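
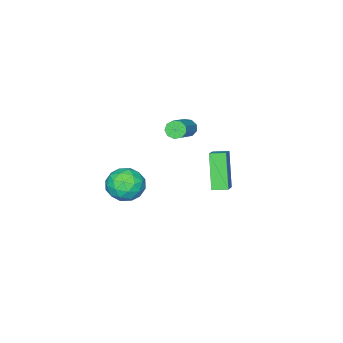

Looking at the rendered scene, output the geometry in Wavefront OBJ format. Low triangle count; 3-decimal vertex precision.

v -0.896 3.537 -0.002
v -1.679 2.72 1.803
v -1.366 4.19 0.089
v -2.15 3.373 1.894
v 0.15 4.187 0.746
v -0.634 3.37 2.551
v -0.321 4.84 0.837
v -1.104 4.023 2.642
v -0.995 -1.445 -3.233
v -0.027 -1.898 -2.957
v -1.853 -2.842 -2.523
v -0.885 -3.295 -2.247
v -1.234 -2.383 -1.732
v -0.704 -1.52 -2.171
v -1.176 -3.22 -3.309
v -0.646 -2.357 -3.748
v -0.139 -2.995 -3.004
v -0.175 -2.478 -2.029
v -1.705 -2.262 -3.451
v -1.741 -1.745 -2.476
v -0.436 -1.549 -3.157
v -1.444 -3.191 -2.323
v -1.649 -2.655 -2.02
v -1.08 -2.922 -1.858
v -0.834 -1.326 -2.695
v -0.265 -1.593 -2.533
v -0.974 -1.878 -1.813
v -1.615 -3.147 -2.947
v -1.046 -3.414 -2.785
v -0.8 -1.818 -3.622
v -0.231 -2.085 -3.46
v -0.906 -2.862 -3.667
v 0.067 -2.46 -3.022
v -0.437 -3.282 -2.605
v -0.608 -3.237 -3.23
v -0.296 -2.73 -3.487
v 0.046 -2.156 -2.45
v -0.458 -2.977 -2.032
v -0.663 -2.441 -1.73
v -0.352 -1.934 -1.988
v -0.019 -2.801 -2.477
v -1.422 -1.763 -3.448
v -1.926 -2.584 -3.03
v -1.528 -2.806 -3.492
v -1.217 -2.299 -3.75
v -1.443 -1.458 -2.875
v -1.947 -2.28 -2.458
v -1.584 -2.01 -1.993
v -1.272 -1.503 -2.25
v -1.861 -1.939 -3.003
v -2.426 0.421 2.068
v -2.174 0.549 1.597
v -0.542 1.248 2.66
v -0.794 1.119 3.132
v -2.378 0.841 1.717
v -0.745 1.54 2.781
v -2.604 0.937 2.002
v -0.972 1.636 3.066
v -2.747 0.791 2.318
v -1.115 1.49 3.382
v -2.74 0.471 2.517
v -1.108 1.17 3.581
v -2.586 0.128 2.506
v -0.954 0.827 3.57
v -2.357 -0.078 2.29
v -0.725 0.621 3.354
v -2.161 -0.051 1.97
v -0.528 0.648 3.034
v -2.088 0.197 1.696
v -0.456 0.896 2.76
f 2 4 1
f 5 2 1
f 1 4 3
f 3 5 1
f 2 8 4
f 6 2 5
f 6 8 2
f 4 8 3
f 7 5 3
f 3 8 7
f 7 6 5
f 8 6 7
f 9 46 25
f 46 20 49
f 25 49 14
f 46 49 25
f 9 25 21
f 25 14 26
f 21 26 10
f 25 26 21
f 9 21 30
f 21 10 31
f 30 31 16
f 21 31 30
f 9 30 42
f 30 16 45
f 42 45 19
f 30 45 42
f 9 42 46
f 42 19 50
f 46 50 20
f 42 50 46
f 10 26 37
f 26 14 40
f 37 40 18
f 26 40 37
f 14 49 27
f 49 20 48
f 27 48 13
f 49 48 27
f 20 50 47
f 50 19 43
f 47 43 11
f 50 43 47
f 19 45 44
f 45 16 32
f 44 32 15
f 45 32 44
f 16 31 36
f 31 10 33
f 36 33 17
f 31 33 36
f 12 38 24
f 38 18 39
f 24 39 13
f 38 39 24
f 12 24 22
f 24 13 23
f 22 23 11
f 24 23 22
f 12 22 29
f 22 11 28
f 29 28 15
f 22 28 29
f 12 29 34
f 29 15 35
f 34 35 17
f 29 35 34
f 12 34 38
f 34 17 41
f 38 41 18
f 34 41 38
f 13 39 27
f 39 18 40
f 27 40 14
f 39 40 27
f 11 23 47
f 23 13 48
f 47 48 20
f 23 48 47
f 15 28 44
f 28 11 43
f 44 43 19
f 28 43 44
f 17 35 36
f 35 15 32
f 36 32 16
f 35 32 36
f 18 41 37
f 41 17 33
f 37 33 10
f 41 33 37
f 52 51 55
f 52 55 53
f 53 55 56
f 53 56 54
f 55 51 57
f 55 57 56
f 56 57 58
f 56 58 54
f 57 51 59
f 57 59 58
f 58 59 60
f 58 60 54
f 59 51 61
f 59 61 60
f 60 61 62
f 60 62 54
f 61 51 63
f 61 63 62
f 62 63 64
f 62 64 54
f 63 51 65
f 63 65 64
f 64 65 66
f 64 66 54
f 65 51 67
f 65 67 66
f 66 67 68
f 66 68 54
f 67 51 69
f 67 69 68
f 68 69 70
f 68 70 54
f 69 51 52
f 69 52 70
f 70 52 53
f 70 53 54



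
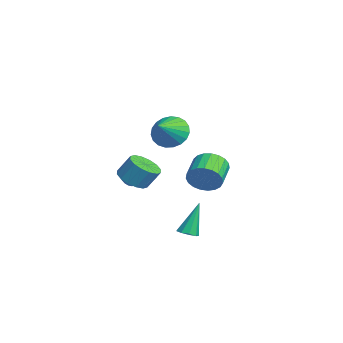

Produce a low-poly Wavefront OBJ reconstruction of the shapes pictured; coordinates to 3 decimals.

v -3.087 1.139 -1.029
v -2.619 1.428 -0.242
v -3.884 2.07 0.275
v -4.353 1.781 -0.511
v -2.564 1.737 -0.49
v -3.829 2.378 0.028
v -2.599 1.942 -0.831
v -3.864 2.583 -0.313
v -2.719 2.008 -1.206
v -3.984 2.65 -0.688
v -2.903 1.924 -1.55
v -4.168 2.566 -1.032
v -3.118 1.704 -1.804
v -4.383 2.346 -1.287
v -3.328 1.387 -1.925
v -4.593 2.029 -1.407
v -3.497 1.027 -1.89
v -4.762 1.668 -1.372
v -3.595 0.686 -1.706
v -4.86 1.328 -1.189
v -3.605 0.424 -1.406
v -4.87 1.065 -0.888
v -3.525 0.285 -1.04
v -4.79 0.927 -0.522
v -3.37 0.294 -0.672
v -4.635 0.936 -0.154
v -3.166 0.449 -0.366
v -4.431 1.091 0.152
v -2.949 0.724 -0.175
v -4.214 1.365 0.343
v -2.755 1.07 -0.131
v -4.02 1.712 0.387
v -1.875 -2.921 0.002
v -1.386 -3.041 -0.439
v -0.616 -2.239 0.196
v -1.105 -2.119 0.638
v -1.506 -2.837 -0.551
v -0.736 -2.035 0.085
v -1.683 -2.646 -0.578
v -0.913 -1.844 0.058
v -1.888 -2.497 -0.516
v -1.119 -1.695 0.119
v -2.092 -2.412 -0.376
v -1.322 -1.611 0.259
v -2.263 -2.405 -0.178
v -1.493 -1.604 0.457
v -2.374 -2.477 0.047
v -1.605 -1.675 0.682
v -2.41 -2.616 0.266
v -1.64 -1.814 0.901
v -2.364 -2.801 0.444
v -1.594 -1.999 1.079
v -2.244 -3.005 0.555
v -1.474 -2.203 1.191
v -2.067 -3.196 0.582
v -1.297 -2.394 1.218
v -1.861 -3.345 0.521
v -1.092 -2.543 1.156
v -1.658 -3.429 0.381
v -0.888 -2.628 1.016
v -1.487 -3.436 0.183
v -0.717 -2.635 0.818
v -1.375 -3.365 -0.042
v -0.606 -2.563 0.593
v -1.34 -3.226 -0.261
v -0.57 -2.424 0.374
v -0.828 -1.078 3.195
v -0.26 -0.247 3.283
v 0.248 -1.902 4.025
v -0.504 -0.223 3.624
v -0.804 -0.346 3.89
v -1.109 -0.596 4.037
v -1.364 -0.929 4.038
v -1.527 -1.288 3.893
v -1.57 -1.61 3.627
v -1.484 -1.841 3.287
v -1.284 -1.94 2.931
v -1.006 -1.889 2.62
v -0.697 -1.699 2.409
v -0.411 -1.401 2.333
v -0.197 -1.047 2.407
v -0.092 -0.698 2.617
v -0.115 -0.416 2.926
v 2.708 -0.997 -2.128
v 3.07 -1.367 -1.915
v 2.332 -0.343 -0.352
v 3.251 -1.039 -1.998
v 3.177 -0.692 -2.141
v 2.884 -0.487 -2.279
v 2.509 -0.521 -2.346
v 2.226 -0.777 -2.311
v 2.169 -1.137 -2.191
v 2.364 -1.431 -2.041
v 2.72 -1.522 -1.933
v 2.111 -3.496 1.373
v 2.948 -3.478 1.176
v 3.166 -2.886 2.149
v 2.329 -2.904 2.347
v 2.778 -3.111 0.99
v 2.996 -2.519 1.964
v 2.429 -2.847 0.907
v 2.647 -2.255 1.881
v 1.996 -2.757 0.949
v 2.213 -2.165 1.923
v 1.593 -2.865 1.105
v 1.81 -2.272 2.079
v 1.329 -3.142 1.333
v 1.546 -2.55 2.306
v 1.274 -3.514 1.571
v 1.492 -2.922 2.544
v 1.444 -3.881 1.756
v 1.662 -3.289 2.73
v 1.793 -4.145 1.839
v 2.011 -3.553 2.813
v 2.227 -4.235 1.797
v 2.444 -3.643 2.771
v 2.63 -4.128 1.641
v 2.847 -3.535 2.615
v 2.894 -3.85 1.414
v 3.111 -3.258 2.387
f 2 1 5
f 2 5 3
f 3 5 6
f 3 6 4
f 5 1 7
f 5 7 6
f 6 7 8
f 6 8 4
f 7 1 9
f 7 9 8
f 8 9 10
f 8 10 4
f 9 1 11
f 9 11 10
f 10 11 12
f 10 12 4
f 11 1 13
f 11 13 12
f 12 13 14
f 12 14 4
f 13 1 15
f 13 15 14
f 14 15 16
f 14 16 4
f 15 1 17
f 15 17 16
f 16 17 18
f 16 18 4
f 17 1 19
f 17 19 18
f 18 19 20
f 18 20 4
f 19 1 21
f 19 21 20
f 20 21 22
f 20 22 4
f 21 1 23
f 21 23 22
f 22 23 24
f 22 24 4
f 23 1 25
f 23 25 24
f 24 25 26
f 24 26 4
f 25 1 27
f 25 27 26
f 26 27 28
f 26 28 4
f 27 1 29
f 27 29 28
f 28 29 30
f 28 30 4
f 29 1 31
f 29 31 30
f 30 31 32
f 30 32 4
f 31 1 2
f 31 2 32
f 32 2 3
f 32 3 4
f 34 33 37
f 34 37 35
f 35 37 38
f 35 38 36
f 37 33 39
f 37 39 38
f 38 39 40
f 38 40 36
f 39 33 41
f 39 41 40
f 40 41 42
f 40 42 36
f 41 33 43
f 41 43 42
f 42 43 44
f 42 44 36
f 43 33 45
f 43 45 44
f 44 45 46
f 44 46 36
f 45 33 47
f 45 47 46
f 46 47 48
f 46 48 36
f 47 33 49
f 47 49 48
f 48 49 50
f 48 50 36
f 49 33 51
f 49 51 50
f 50 51 52
f 50 52 36
f 51 33 53
f 51 53 52
f 52 53 54
f 52 54 36
f 53 33 55
f 53 55 54
f 54 55 56
f 54 56 36
f 55 33 57
f 55 57 56
f 56 57 58
f 56 58 36
f 57 33 59
f 57 59 58
f 58 59 60
f 58 60 36
f 59 33 61
f 59 61 60
f 60 61 62
f 60 62 36
f 61 33 63
f 61 63 62
f 62 63 64
f 62 64 36
f 63 33 65
f 63 65 64
f 64 65 66
f 64 66 36
f 65 33 34
f 65 34 66
f 66 34 35
f 66 35 36
f 68 67 70
f 68 70 69
f 70 67 71
f 70 71 69
f 71 67 72
f 71 72 69
f 72 67 73
f 72 73 69
f 73 67 74
f 73 74 69
f 74 67 75
f 74 75 69
f 75 67 76
f 75 76 69
f 76 67 77
f 76 77 69
f 77 67 78
f 77 78 69
f 78 67 79
f 78 79 69
f 79 67 80
f 79 80 69
f 80 67 81
f 80 81 69
f 81 67 82
f 81 82 69
f 82 67 83
f 82 83 69
f 83 67 68
f 83 68 69
f 85 84 87
f 85 87 86
f 87 84 88
f 87 88 86
f 88 84 89
f 88 89 86
f 89 84 90
f 89 90 86
f 90 84 91
f 90 91 86
f 91 84 92
f 91 92 86
f 92 84 93
f 92 93 86
f 93 84 94
f 93 94 86
f 94 84 85
f 94 85 86
f 96 95 99
f 96 99 97
f 97 99 100
f 97 100 98
f 99 95 101
f 99 101 100
f 100 101 102
f 100 102 98
f 101 95 103
f 101 103 102
f 102 103 104
f 102 104 98
f 103 95 105
f 103 105 104
f 104 105 106
f 104 106 98
f 105 95 107
f 105 107 106
f 106 107 108
f 106 108 98
f 107 95 109
f 107 109 108
f 108 109 110
f 108 110 98
f 109 95 111
f 109 111 110
f 110 111 112
f 110 112 98
f 111 95 113
f 111 113 112
f 112 113 114
f 112 114 98
f 113 95 115
f 113 115 114
f 114 115 116
f 114 116 98
f 115 95 117
f 115 117 116
f 116 117 118
f 116 118 98
f 117 95 119
f 117 119 118
f 118 119 120
f 118 120 98
f 119 95 96
f 119 96 120
f 120 96 97
f 120 97 98



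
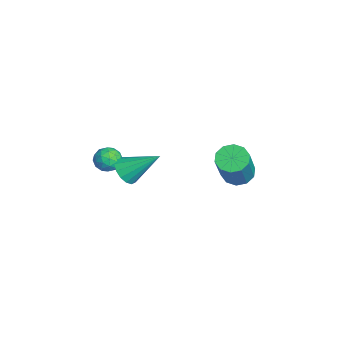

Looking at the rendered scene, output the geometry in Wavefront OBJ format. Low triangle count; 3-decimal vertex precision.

v -0.763 -1.384 -3.06
v -0.21 -1.217 -3.488
v -0.337 -0.036 -1.98
v -0.497 -1.02 -3.621
v -0.856 -0.92 -3.603
v -1.19 -0.945 -3.44
v -1.41 -1.088 -3.175
v -1.456 -1.31 -2.879
v -1.317 -1.552 -2.632
v -1.03 -1.749 -2.5
v -0.671 -1.848 -2.517
v -0.337 -1.823 -2.681
v -0.117 -1.681 -2.946
v -0.071 -1.459 -3.241
v -2.038 3.505 -4.748
v -1.701 2.95 -5.103
v -0.605 2.48 -3.326
v -0.942 3.035 -2.972
v -1.449 3.327 -5.159
v -0.352 2.857 -3.382
v -1.422 3.772 -5.058
v -0.325 3.303 -3.281
v -1.63 4.115 -4.839
v -0.534 3.646 -3.062
v -1.994 4.225 -4.585
v -0.898 3.756 -2.808
v -2.375 4.06 -4.394
v -1.279 3.59 -2.617
v -2.628 3.683 -4.338
v -1.531 3.213 -2.561
v -2.655 3.237 -4.439
v -1.558 2.768 -2.662
v -2.446 2.894 -4.658
v -1.35 2.425 -2.881
v -2.082 2.784 -4.912
v -0.986 2.315 -3.135
v -1.522 -1.77 -2.184
v -0.884 -1.761 -2.126
v -1.436 -2.359 -3.034
v -0.798 -2.35 -2.976
v -1.154 -2.669 -2.548
v -1.207 -2.305 -2.023
v -1.113 -1.815 -3.137
v -1.166 -1.451 -2.612
v -0.63 -1.789 -2.715
v -0.656 -2.317 -2.351
v -1.664 -1.803 -2.809
v -1.69 -2.331 -2.445
v -1.21 -1.713 -2.081
v -1.11 -2.407 -3.079
v -1.319 -2.594 -2.828
v -0.944 -2.589 -2.794
v -1.401 -2.033 -2.02
v -1.025 -2.028 -1.986
v -1.185 -2.562 -2.234
v -1.295 -2.092 -3.174
v -0.919 -2.087 -3.14
v -1.376 -1.531 -2.366
v -1.001 -1.526 -2.332
v -1.135 -1.558 -2.926
v -0.686 -1.725 -2.392
v -0.636 -2.071 -2.892
v -0.821 -1.757 -2.986
v -0.852 -1.543 -2.678
v -0.701 -2.035 -2.179
v -0.651 -2.382 -2.678
v -0.861 -2.569 -2.427
v -0.892 -2.355 -2.118
v -0.553 -2.051 -2.525
v -1.669 -1.738 -2.482
v -1.619 -2.085 -2.981
v -1.428 -1.765 -3.042
v -1.459 -1.551 -2.733
v -1.684 -2.049 -2.268
v -1.634 -2.395 -2.768
v -1.468 -2.577 -2.482
v -1.499 -2.363 -2.174
v -1.767 -2.069 -2.635
f 2 1 4
f 2 4 3
f 4 1 5
f 4 5 3
f 5 1 6
f 5 6 3
f 6 1 7
f 6 7 3
f 7 1 8
f 7 8 3
f 8 1 9
f 8 9 3
f 9 1 10
f 9 10 3
f 10 1 11
f 10 11 3
f 11 1 12
f 11 12 3
f 12 1 13
f 12 13 3
f 13 1 14
f 13 14 3
f 14 1 2
f 14 2 3
f 16 15 19
f 16 19 17
f 17 19 20
f 17 20 18
f 19 15 21
f 19 21 20
f 20 21 22
f 20 22 18
f 21 15 23
f 21 23 22
f 22 23 24
f 22 24 18
f 23 15 25
f 23 25 24
f 24 25 26
f 24 26 18
f 25 15 27
f 25 27 26
f 26 27 28
f 26 28 18
f 27 15 29
f 27 29 28
f 28 29 30
f 28 30 18
f 29 15 31
f 29 31 30
f 30 31 32
f 30 32 18
f 31 15 33
f 31 33 32
f 32 33 34
f 32 34 18
f 33 15 35
f 33 35 34
f 34 35 36
f 34 36 18
f 35 15 16
f 35 16 36
f 36 16 17
f 36 17 18
f 37 74 53
f 74 48 77
f 53 77 42
f 74 77 53
f 37 53 49
f 53 42 54
f 49 54 38
f 53 54 49
f 37 49 58
f 49 38 59
f 58 59 44
f 49 59 58
f 37 58 70
f 58 44 73
f 70 73 47
f 58 73 70
f 37 70 74
f 70 47 78
f 74 78 48
f 70 78 74
f 38 54 65
f 54 42 68
f 65 68 46
f 54 68 65
f 42 77 55
f 77 48 76
f 55 76 41
f 77 76 55
f 48 78 75
f 78 47 71
f 75 71 39
f 78 71 75
f 47 73 72
f 73 44 60
f 72 60 43
f 73 60 72
f 44 59 64
f 59 38 61
f 64 61 45
f 59 61 64
f 40 66 52
f 66 46 67
f 52 67 41
f 66 67 52
f 40 52 50
f 52 41 51
f 50 51 39
f 52 51 50
f 40 50 57
f 50 39 56
f 57 56 43
f 50 56 57
f 40 57 62
f 57 43 63
f 62 63 45
f 57 63 62
f 40 62 66
f 62 45 69
f 66 69 46
f 62 69 66
f 41 67 55
f 67 46 68
f 55 68 42
f 67 68 55
f 39 51 75
f 51 41 76
f 75 76 48
f 51 76 75
f 43 56 72
f 56 39 71
f 72 71 47
f 56 71 72
f 45 63 64
f 63 43 60
f 64 60 44
f 63 60 64
f 46 69 65
f 69 45 61
f 65 61 38
f 69 61 65



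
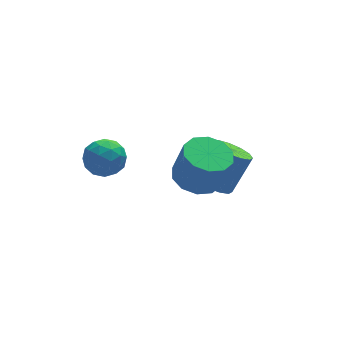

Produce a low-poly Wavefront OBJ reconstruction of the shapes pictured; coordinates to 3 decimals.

v 0.754 -2.394 -1.884
v 1.428 -2.412 -2.333
v 2.32 -2.104 -1.004
v 1.646 -2.086 -0.556
v 1.283 -1.979 -2.336
v 2.176 -1.671 -1.007
v 0.97 -1.678 -2.196
v 1.863 -1.37 -0.867
v 0.589 -1.604 -1.956
v 1.481 -1.296 -0.628
v 0.259 -1.781 -1.694
v 1.152 -1.473 -0.366
v 0.087 -2.152 -1.493
v 0.98 -1.845 -0.164
v 0.127 -2.6 -1.415
v 1.019 -2.293 -0.086
v 0.365 -2.983 -1.487
v 1.258 -2.675 -0.158
v 0.727 -3.178 -1.685
v 1.619 -2.871 -0.356
v 1.097 -3.125 -1.946
v 1.99 -2.817 -0.617
v 1.359 -2.839 -2.188
v 2.251 -2.531 -0.859
v -3.043 -0.506 -0.853
v -2.252 -0.402 -0.666
v -3.048 -1.658 -0.194
v -2.257 -1.554 -0.007
v -2.824 -1.067 0.329
v -2.821 -0.355 -0.078
v -2.479 -1.705 -0.782
v -2.476 -0.993 -1.189
v -1.903 -1.143 -0.622
v -2.116 -0.749 0.065
v -3.184 -1.311 -0.925
v -3.397 -0.917 -0.238
v -2.647 -0.353 -0.817
v -2.653 -1.707 -0.043
v -2.987 -1.421 0.155
v -2.521 -1.36 0.265
v -2.982 -0.325 -0.472
v -2.517 -0.265 -0.362
v -2.853 -0.656 0.223
v -2.783 -1.795 -0.498
v -2.318 -1.735 -0.388
v -2.779 -0.7 -1.125
v -2.313 -0.639 -1.015
v -2.447 -1.404 -1.083
v -1.977 -0.728 -0.682
v -1.979 -1.405 -0.294
v -2.11 -1.493 -0.75
v -2.108 -1.075 -0.989
v -2.102 -0.496 -0.278
v -2.105 -1.173 0.109
v -2.439 -0.887 0.307
v -2.437 -0.469 0.068
v -1.897 -0.932 -0.252
v -3.195 -0.887 -0.969
v -3.198 -1.564 -0.582
v -2.863 -1.591 -0.928
v -2.861 -1.173 -1.167
v -3.321 -0.655 -0.566
v -3.323 -1.332 -0.178
v -3.192 -0.985 0.129
v -3.19 -0.567 -0.11
v -3.403 -1.128 -0.608
v -0.165 -3.286 -0.394
v 0.507 -3.827 -0.65
v 0.796 -4.135 0.757
v 0.125 -3.594 1.014
v 0.715 -3.316 -0.581
v 1.004 -3.624 0.827
v 0.587 -2.793 -0.44
v 0.876 -3.101 0.968
v 0.172 -2.459 -0.282
v 0.461 -2.767 1.126
v -0.372 -2.44 -0.166
v -0.083 -2.749 1.242
v -0.836 -2.745 -0.137
v -0.547 -3.053 1.27
v -1.044 -3.256 -0.207
v -0.755 -3.564 1.201
v -0.916 -3.779 -0.348
v -0.627 -4.087 1.06
v -0.501 -4.113 -0.506
v -0.212 -4.421 0.902
v 0.043 -4.131 -0.622
v 0.332 -4.44 0.786
f 2 1 5
f 2 5 3
f 3 5 6
f 3 6 4
f 5 1 7
f 5 7 6
f 6 7 8
f 6 8 4
f 7 1 9
f 7 9 8
f 8 9 10
f 8 10 4
f 9 1 11
f 9 11 10
f 10 11 12
f 10 12 4
f 11 1 13
f 11 13 12
f 12 13 14
f 12 14 4
f 13 1 15
f 13 15 14
f 14 15 16
f 14 16 4
f 15 1 17
f 15 17 16
f 16 17 18
f 16 18 4
f 17 1 19
f 17 19 18
f 18 19 20
f 18 20 4
f 19 1 21
f 19 21 20
f 20 21 22
f 20 22 4
f 21 1 23
f 21 23 22
f 22 23 24
f 22 24 4
f 23 1 2
f 23 2 24
f 24 2 3
f 24 3 4
f 25 62 41
f 62 36 65
f 41 65 30
f 62 65 41
f 25 41 37
f 41 30 42
f 37 42 26
f 41 42 37
f 25 37 46
f 37 26 47
f 46 47 32
f 37 47 46
f 25 46 58
f 46 32 61
f 58 61 35
f 46 61 58
f 25 58 62
f 58 35 66
f 62 66 36
f 58 66 62
f 26 42 53
f 42 30 56
f 53 56 34
f 42 56 53
f 30 65 43
f 65 36 64
f 43 64 29
f 65 64 43
f 36 66 63
f 66 35 59
f 63 59 27
f 66 59 63
f 35 61 60
f 61 32 48
f 60 48 31
f 61 48 60
f 32 47 52
f 47 26 49
f 52 49 33
f 47 49 52
f 28 54 40
f 54 34 55
f 40 55 29
f 54 55 40
f 28 40 38
f 40 29 39
f 38 39 27
f 40 39 38
f 28 38 45
f 38 27 44
f 45 44 31
f 38 44 45
f 28 45 50
f 45 31 51
f 50 51 33
f 45 51 50
f 28 50 54
f 50 33 57
f 54 57 34
f 50 57 54
f 29 55 43
f 55 34 56
f 43 56 30
f 55 56 43
f 27 39 63
f 39 29 64
f 63 64 36
f 39 64 63
f 31 44 60
f 44 27 59
f 60 59 35
f 44 59 60
f 33 51 52
f 51 31 48
f 52 48 32
f 51 48 52
f 34 57 53
f 57 33 49
f 53 49 26
f 57 49 53
f 68 67 71
f 68 71 69
f 69 71 72
f 69 72 70
f 71 67 73
f 71 73 72
f 72 73 74
f 72 74 70
f 73 67 75
f 73 75 74
f 74 75 76
f 74 76 70
f 75 67 77
f 75 77 76
f 76 77 78
f 76 78 70
f 77 67 79
f 77 79 78
f 78 79 80
f 78 80 70
f 79 67 81
f 79 81 80
f 80 81 82
f 80 82 70
f 81 67 83
f 81 83 82
f 82 83 84
f 82 84 70
f 83 67 85
f 83 85 84
f 84 85 86
f 84 86 70
f 85 67 87
f 85 87 86
f 86 87 88
f 86 88 70
f 87 67 68
f 87 68 88
f 88 68 69
f 88 69 70



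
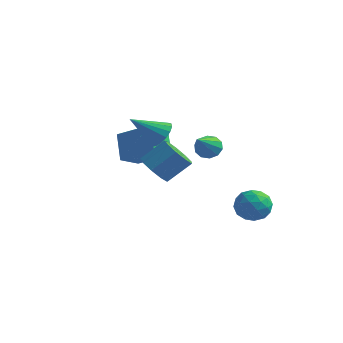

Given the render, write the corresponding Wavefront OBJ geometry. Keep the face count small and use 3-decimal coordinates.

v -1.478 0.002 2.504
v -1.175 0.392 3.146
v -2.602 -0.922 3.596
v -1.47 0.616 3.032
v -1.767 0.7 2.797
v -1.997 0.624 2.495
v -2.109 0.405 2.195
v -2.076 0.094 1.966
v -1.906 -0.238 1.86
v -1.638 -0.515 1.901
v -1.333 -0.673 2.081
v -1.062 -0.677 2.357
v -0.885 -0.525 2.667
v -0.845 -0.252 2.94
v -0.949 0.079 3.113
v 0.808 3.02 -2.401
v 1.081 3.486 -3.229
v 2.339 2.674 -2.091
v 2.612 3.14 -2.919
v 2.255 3.657 -2.156
v 1.309 3.871 -2.347
v 2.111 2.289 -2.973
v 1.165 2.503 -3.164
v 1.886 3.034 -3.582
v 1.975 3.879 -3.077
v 1.445 2.281 -2.243
v 1.534 3.126 -1.738
v 0.811 3.284 -2.842
v 2.609 2.876 -2.478
v 2.4 3.18 -2.03
v 2.56 3.454 -2.516
v 0.945 3.51 -2.324
v 1.105 3.783 -2.81
v 1.795 3.884 -2.18
v 2.315 2.377 -2.51
v 2.475 2.65 -2.996
v 0.86 2.706 -2.804
v 1.02 2.98 -3.29
v 1.625 2.276 -3.14
v 1.444 3.292 -3.536
v 2.343 3.088 -3.354
v 2.049 2.588 -3.386
v 1.493 2.714 -3.498
v 1.496 3.789 -3.24
v 2.396 3.585 -3.058
v 2.186 3.889 -2.609
v 1.63 4.015 -2.721
v 1.969 3.523 -3.447
v 1.024 2.575 -2.262
v 1.924 2.371 -2.08
v 1.79 2.145 -2.599
v 1.234 2.271 -2.711
v 1.077 3.072 -1.966
v 1.976 2.868 -1.784
v 1.927 3.446 -1.822
v 1.371 3.572 -1.934
v 1.451 2.637 -1.873
v -4.231 2.35 -1.031
v -4.508 1.195 -0.389
v -4.962 3.204 0.191
v -5.238 2.049 0.833
v -2.422 2.471 -0.033
v -2.698 1.316 0.609
v -3.152 3.325 1.189
v -3.429 2.17 1.831
v 0.849 0.317 2.137
v 1.356 0.649 2.445
v 1.171 -1.297 3.343
v 1 0.733 2.653
v 0.587 0.658 2.663
v 0.273 0.453 2.472
v 0.18 0.195 2.153
v 0.342 -0.016 1.828
v 0.698 -0.1 1.621
v 1.111 -0.025 1.61
v 1.424 0.18 1.801
v 1.518 0.438 2.12
v -1.17 -1.14 0.753
v -0.403 -1.248 0.238
v 0.396 -0.408 1.252
v -0.37 -0.3 1.767
v -0.717 -0.726 0.054
v 0.082 0.113 1.068
v -1.243 -0.398 0.197
v -0.444 0.441 1.21
v -1.735 -0.417 0.6
v -0.935 0.422 1.614
v -1.962 -0.774 1.075
v -1.163 0.065 2.089
v -1.818 -1.302 1.399
v -1.019 -0.463 2.413
v -1.371 -1.754 1.421
v -0.572 -0.915 2.435
v -0.83 -1.919 1.131
v -0.031 -1.079 2.144
v -0.448 -1.719 0.663
v 0.352 -0.879 1.677
f 2 1 4
f 2 4 3
f 4 1 5
f 4 5 3
f 5 1 6
f 5 6 3
f 6 1 7
f 6 7 3
f 7 1 8
f 7 8 3
f 8 1 9
f 8 9 3
f 9 1 10
f 9 10 3
f 10 1 11
f 10 11 3
f 11 1 12
f 11 12 3
f 12 1 13
f 12 13 3
f 13 1 14
f 13 14 3
f 14 1 15
f 14 15 3
f 15 1 2
f 15 2 3
f 16 53 32
f 53 27 56
f 32 56 21
f 53 56 32
f 16 32 28
f 32 21 33
f 28 33 17
f 32 33 28
f 16 28 37
f 28 17 38
f 37 38 23
f 28 38 37
f 16 37 49
f 37 23 52
f 49 52 26
f 37 52 49
f 16 49 53
f 49 26 57
f 53 57 27
f 49 57 53
f 17 33 44
f 33 21 47
f 44 47 25
f 33 47 44
f 21 56 34
f 56 27 55
f 34 55 20
f 56 55 34
f 27 57 54
f 57 26 50
f 54 50 18
f 57 50 54
f 26 52 51
f 52 23 39
f 51 39 22
f 52 39 51
f 23 38 43
f 38 17 40
f 43 40 24
f 38 40 43
f 19 45 31
f 45 25 46
f 31 46 20
f 45 46 31
f 19 31 29
f 31 20 30
f 29 30 18
f 31 30 29
f 19 29 36
f 29 18 35
f 36 35 22
f 29 35 36
f 19 36 41
f 36 22 42
f 41 42 24
f 36 42 41
f 19 41 45
f 41 24 48
f 45 48 25
f 41 48 45
f 20 46 34
f 46 25 47
f 34 47 21
f 46 47 34
f 18 30 54
f 30 20 55
f 54 55 27
f 30 55 54
f 22 35 51
f 35 18 50
f 51 50 26
f 35 50 51
f 24 42 43
f 42 22 39
f 43 39 23
f 42 39 43
f 25 48 44
f 48 24 40
f 44 40 17
f 48 40 44
f 59 61 58
f 62 59 58
f 58 61 60
f 60 62 58
f 59 65 61
f 63 59 62
f 63 65 59
f 61 65 60
f 64 62 60
f 60 65 64
f 64 63 62
f 65 63 64
f 67 66 69
f 67 69 68
f 69 66 70
f 69 70 68
f 70 66 71
f 70 71 68
f 71 66 72
f 71 72 68
f 72 66 73
f 72 73 68
f 73 66 74
f 73 74 68
f 74 66 75
f 74 75 68
f 75 66 76
f 75 76 68
f 76 66 77
f 76 77 68
f 77 66 67
f 77 67 68
f 79 78 82
f 79 82 80
f 80 82 83
f 80 83 81
f 82 78 84
f 82 84 83
f 83 84 85
f 83 85 81
f 84 78 86
f 84 86 85
f 85 86 87
f 85 87 81
f 86 78 88
f 86 88 87
f 87 88 89
f 87 89 81
f 88 78 90
f 88 90 89
f 89 90 91
f 89 91 81
f 90 78 92
f 90 92 91
f 91 92 93
f 91 93 81
f 92 78 94
f 92 94 93
f 93 94 95
f 93 95 81
f 94 78 96
f 94 96 95
f 95 96 97
f 95 97 81
f 96 78 79
f 96 79 97
f 97 79 80
f 97 80 81



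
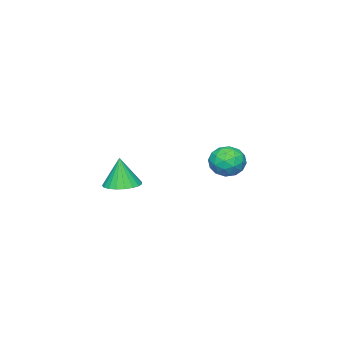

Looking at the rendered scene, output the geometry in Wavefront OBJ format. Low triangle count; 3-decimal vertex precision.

v -2.12 -0.603 0.185
v -1.685 -0.154 -0.242
v -1.795 -1.566 -0.498
v -1.36 -1.117 -0.925
v -1.166 -1.263 -0.208
v -1.366 -0.667 0.214
v -2.114 -1.053 -0.954
v -2.314 -0.457 -0.532
v -1.681 -0.432 -0.946
v -1.095 -0.562 -0.485
v -2.385 -1.158 -0.255
v -1.799 -1.288 0.206
v -1.931 -0.294 0.031
v -1.549 -1.426 -0.771
v -1.435 -1.512 -0.35
v -1.179 -1.248 -0.601
v -1.743 -0.595 0.3
v -1.488 -0.331 0.049
v -1.183 -0.983 0.069
v -1.992 -1.389 -0.789
v -1.737 -1.125 -1.04
v -2.301 -0.472 -0.139
v -2.045 -0.208 -0.39
v -2.297 -0.737 -0.809
v -1.673 -0.193 -0.633
v -1.482 -0.76 -1.035
v -1.925 -0.722 -1.052
v -2.043 -0.372 -0.804
v -1.328 -0.269 -0.362
v -1.138 -0.836 -0.764
v -1.023 -0.921 -0.342
v -1.141 -0.571 -0.094
v -1.326 -0.433 -0.776
v -2.342 -0.884 0.024
v -2.152 -1.451 -0.378
v -2.339 -1.149 -0.646
v -2.457 -0.799 -0.398
v -1.998 -0.96 0.295
v -1.807 -1.527 -0.107
v -1.437 -1.348 0.064
v -1.555 -0.998 0.312
v -2.154 -1.287 0.036
v 2.873 -2.122 -0.316
v 3.532 -1.859 -0.274
v 2.847 -2.258 0.936
v 3.367 -1.616 -0.251
v 3.116 -1.46 -0.239
v 2.824 -1.418 -0.241
v 2.54 -1.498 -0.256
v 2.314 -1.686 -0.281
v 2.185 -1.95 -0.312
v 2.174 -2.243 -0.344
v 2.285 -2.516 -0.371
v 2.497 -2.72 -0.389
v 2.775 -2.821 -0.394
v 3.069 -2.801 -0.385
v 3.33 -2.664 -0.365
v 3.511 -2.433 -0.336
v 3.583 -2.149 -0.304
f 1 38 17
f 38 12 41
f 17 41 6
f 38 41 17
f 1 17 13
f 17 6 18
f 13 18 2
f 17 18 13
f 1 13 22
f 13 2 23
f 22 23 8
f 13 23 22
f 1 22 34
f 22 8 37
f 34 37 11
f 22 37 34
f 1 34 38
f 34 11 42
f 38 42 12
f 34 42 38
f 2 18 29
f 18 6 32
f 29 32 10
f 18 32 29
f 6 41 19
f 41 12 40
f 19 40 5
f 41 40 19
f 12 42 39
f 42 11 35
f 39 35 3
f 42 35 39
f 11 37 36
f 37 8 24
f 36 24 7
f 37 24 36
f 8 23 28
f 23 2 25
f 28 25 9
f 23 25 28
f 4 30 16
f 30 10 31
f 16 31 5
f 30 31 16
f 4 16 14
f 16 5 15
f 14 15 3
f 16 15 14
f 4 14 21
f 14 3 20
f 21 20 7
f 14 20 21
f 4 21 26
f 21 7 27
f 26 27 9
f 21 27 26
f 4 26 30
f 26 9 33
f 30 33 10
f 26 33 30
f 5 31 19
f 31 10 32
f 19 32 6
f 31 32 19
f 3 15 39
f 15 5 40
f 39 40 12
f 15 40 39
f 7 20 36
f 20 3 35
f 36 35 11
f 20 35 36
f 9 27 28
f 27 7 24
f 28 24 8
f 27 24 28
f 10 33 29
f 33 9 25
f 29 25 2
f 33 25 29
f 44 43 46
f 44 46 45
f 46 43 47
f 46 47 45
f 47 43 48
f 47 48 45
f 48 43 49
f 48 49 45
f 49 43 50
f 49 50 45
f 50 43 51
f 50 51 45
f 51 43 52
f 51 52 45
f 52 43 53
f 52 53 45
f 53 43 54
f 53 54 45
f 54 43 55
f 54 55 45
f 55 43 56
f 55 56 45
f 56 43 57
f 56 57 45
f 57 43 58
f 57 58 45
f 58 43 59
f 58 59 45
f 59 43 44
f 59 44 45



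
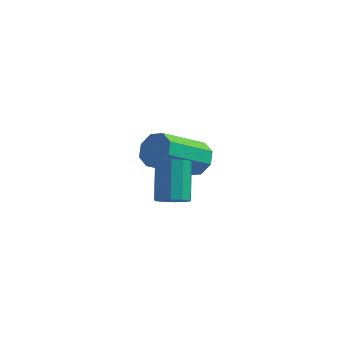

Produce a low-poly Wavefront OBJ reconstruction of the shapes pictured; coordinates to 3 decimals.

v 0.947 -3.326 -3.48
v 1.359 -2.855 -3.553
v 0.885 -2.203 -2.034
v 0.473 -2.674 -1.96
v 1.019 -2.743 -3.707
v 0.546 -2.091 -2.187
v 0.652 -2.853 -3.774
v 0.178 -2.202 -2.254
v 0.397 -3.144 -3.729
v -0.076 -2.493 -2.209
v 0.352 -3.505 -3.588
v -0.121 -2.853 -2.068
v 0.535 -3.797 -3.406
v 0.061 -3.145 -1.887
v 0.874 -3.909 -3.253
v 0.401 -3.257 -1.733
v 1.242 -3.798 -3.186
v 0.768 -3.147 -1.666
v 1.496 -3.507 -3.231
v 1.023 -2.856 -1.711
v 1.541 -3.147 -3.372
v 1.068 -2.495 -1.852
v -1.781 1.588 -3.633
v -1.3 1.207 -4.177
v -1.757 -0.69 -3.25
v -2.239 -0.308 -2.707
v -0.988 1.383 -3.661
v -1.445 -0.513 -2.735
v -1.141 1.68 -3.13
v -1.598 -0.217 -2.203
v -1.669 1.923 -2.893
v -2.126 0.026 -1.966
v -2.263 1.97 -3.09
v -2.72 0.073 -2.163
v -2.575 1.793 -3.605
v -3.032 -0.103 -2.679
v -2.422 1.497 -4.137
v -2.879 -0.4 -3.21
v -1.894 1.254 -4.374
v -2.351 -0.643 -3.447
f 2 1 5
f 2 5 3
f 3 5 6
f 3 6 4
f 5 1 7
f 5 7 6
f 6 7 8
f 6 8 4
f 7 1 9
f 7 9 8
f 8 9 10
f 8 10 4
f 9 1 11
f 9 11 10
f 10 11 12
f 10 12 4
f 11 1 13
f 11 13 12
f 12 13 14
f 12 14 4
f 13 1 15
f 13 15 14
f 14 15 16
f 14 16 4
f 15 1 17
f 15 17 16
f 16 17 18
f 16 18 4
f 17 1 19
f 17 19 18
f 18 19 20
f 18 20 4
f 19 1 21
f 19 21 20
f 20 21 22
f 20 22 4
f 21 1 2
f 21 2 22
f 22 2 3
f 22 3 4
f 24 23 27
f 24 27 25
f 25 27 28
f 25 28 26
f 27 23 29
f 27 29 28
f 28 29 30
f 28 30 26
f 29 23 31
f 29 31 30
f 30 31 32
f 30 32 26
f 31 23 33
f 31 33 32
f 32 33 34
f 32 34 26
f 33 23 35
f 33 35 34
f 34 35 36
f 34 36 26
f 35 23 37
f 35 37 36
f 36 37 38
f 36 38 26
f 37 23 39
f 37 39 38
f 38 39 40
f 38 40 26
f 39 23 24
f 39 24 40
f 40 24 25
f 40 25 26



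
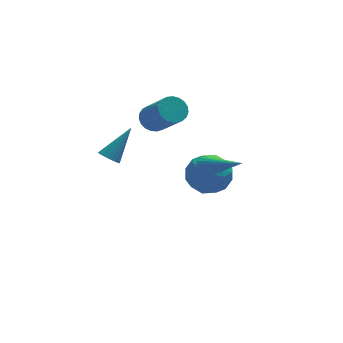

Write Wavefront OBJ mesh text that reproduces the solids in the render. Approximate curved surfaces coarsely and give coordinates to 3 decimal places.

v 0.638 -2.068 0.403
v 1.033 -2.003 0.041
v 1.862 -3.532 1.477
v 1.085 -1.847 0.195
v 1.059 -1.73 0.384
v 0.96 -1.671 0.577
v 0.806 -1.68 0.74
v 0.622 -1.757 0.845
v 0.442 -1.887 0.873
v 0.295 -2.049 0.82
v 0.208 -2.214 0.695
v 0.194 -2.353 0.52
v 0.258 -2.443 0.324
v 0.387 -2.469 0.142
v 0.56 -2.424 0.005
v 0.746 -2.319 -0.062
v 0.913 -2.169 -0.05
v 1.414 2.723 -3.648
v 2.306 2.741 -2.88
v 1.394 0.819 -3.58
v 2.286 0.837 -2.812
v 1.222 1.224 -2.488
v 1.234 2.401 -2.53
v 2.466 1.159 -3.93
v 2.478 2.336 -3.972
v 2.956 1.774 -3.054
v 2.187 1.814 -2.163
v 1.513 1.746 -4.297
v 0.744 1.786 -3.406
v 1.862 2.899 -3.27
v 1.838 0.661 -3.19
v 1.213 0.888 -3
v 1.737 0.899 -2.548
v 1.232 2.699 -3.064
v 1.756 2.71 -2.613
v 1.119 1.818 -2.382
v 1.944 0.85 -3.847
v 2.468 0.861 -3.396
v 1.963 2.661 -3.912
v 2.487 2.672 -3.46
v 2.581 1.742 -4.078
v 2.768 2.342 -2.921
v 2.756 1.222 -2.881
v 2.862 1.412 -3.538
v 2.869 2.104 -3.563
v 2.317 2.365 -2.397
v 2.305 1.246 -2.357
v 1.679 1.473 -2.166
v 1.687 2.165 -2.191
v 2.698 1.797 -2.499
v 1.395 2.314 -4.103
v 1.383 1.195 -4.063
v 2.013 1.395 -4.269
v 2.021 2.087 -4.294
v 0.944 2.338 -3.579
v 0.932 1.218 -3.539
v 0.831 1.456 -2.897
v 0.838 2.148 -2.922
v 1.002 1.763 -3.961
v -2.712 2.272 -1.618
v -2.278 1.996 -1.863
v -1.508 2.948 -0.242
v -2.273 2.221 -1.978
v -2.355 2.457 -2.022
v -2.508 2.657 -1.986
v -2.701 2.78 -1.877
v -2.897 2.802 -1.717
v -3.056 2.72 -1.538
v -3.147 2.549 -1.374
v -3.152 2.323 -1.259
v -3.07 2.087 -1.215
v -2.917 1.888 -1.251
v -2.723 1.764 -1.359
v -2.528 1.742 -1.519
v -2.369 1.824 -1.699
v -0.356 3.359 -0.084
v 0.359 3.572 -0.158
v 0.931 2.174 1.33
v 0.216 1.961 1.404
v 0.257 3.766 0.064
v 0.828 2.368 1.551
v 0.048 3.89 0.26
v 0.619 2.492 1.748
v -0.231 3.921 0.396
v 0.341 2.523 1.884
v -0.531 3.856 0.45
v 0.041 2.458 1.938
v -0.801 3.704 0.411
v -0.229 2.306 1.899
v -0.994 3.493 0.287
v -0.422 2.095 1.775
v -1.076 3.259 0.099
v -0.505 1.861 1.586
v -1.034 3.042 -0.121
v -0.463 1.644 1.366
v -0.875 2.88 -0.335
v -0.304 1.482 1.153
v -0.626 2.8 -0.505
v -0.055 1.402 0.983
v -0.33 2.818 -0.602
v 0.241 1.42 0.885
v -0.039 2.929 -0.61
v 0.533 1.531 0.878
v 0.198 3.114 -0.527
v 0.769 1.716 0.961
v 0.339 3.342 -0.367
v 0.91 1.944 1.121
f 2 1 4
f 2 4 3
f 4 1 5
f 4 5 3
f 5 1 6
f 5 6 3
f 6 1 7
f 6 7 3
f 7 1 8
f 7 8 3
f 8 1 9
f 8 9 3
f 9 1 10
f 9 10 3
f 10 1 11
f 10 11 3
f 11 1 12
f 11 12 3
f 12 1 13
f 12 13 3
f 13 1 14
f 13 14 3
f 14 1 15
f 14 15 3
f 15 1 16
f 15 16 3
f 16 1 17
f 16 17 3
f 17 1 2
f 17 2 3
f 18 55 34
f 55 29 58
f 34 58 23
f 55 58 34
f 18 34 30
f 34 23 35
f 30 35 19
f 34 35 30
f 18 30 39
f 30 19 40
f 39 40 25
f 30 40 39
f 18 39 51
f 39 25 54
f 51 54 28
f 39 54 51
f 18 51 55
f 51 28 59
f 55 59 29
f 51 59 55
f 19 35 46
f 35 23 49
f 46 49 27
f 35 49 46
f 23 58 36
f 58 29 57
f 36 57 22
f 58 57 36
f 29 59 56
f 59 28 52
f 56 52 20
f 59 52 56
f 28 54 53
f 54 25 41
f 53 41 24
f 54 41 53
f 25 40 45
f 40 19 42
f 45 42 26
f 40 42 45
f 21 47 33
f 47 27 48
f 33 48 22
f 47 48 33
f 21 33 31
f 33 22 32
f 31 32 20
f 33 32 31
f 21 31 38
f 31 20 37
f 38 37 24
f 31 37 38
f 21 38 43
f 38 24 44
f 43 44 26
f 38 44 43
f 21 43 47
f 43 26 50
f 47 50 27
f 43 50 47
f 22 48 36
f 48 27 49
f 36 49 23
f 48 49 36
f 20 32 56
f 32 22 57
f 56 57 29
f 32 57 56
f 24 37 53
f 37 20 52
f 53 52 28
f 37 52 53
f 26 44 45
f 44 24 41
f 45 41 25
f 44 41 45
f 27 50 46
f 50 26 42
f 46 42 19
f 50 42 46
f 61 60 63
f 61 63 62
f 63 60 64
f 63 64 62
f 64 60 65
f 64 65 62
f 65 60 66
f 65 66 62
f 66 60 67
f 66 67 62
f 67 60 68
f 67 68 62
f 68 60 69
f 68 69 62
f 69 60 70
f 69 70 62
f 70 60 71
f 70 71 62
f 71 60 72
f 71 72 62
f 72 60 73
f 72 73 62
f 73 60 74
f 73 74 62
f 74 60 75
f 74 75 62
f 75 60 61
f 75 61 62
f 77 76 80
f 77 80 78
f 78 80 81
f 78 81 79
f 80 76 82
f 80 82 81
f 81 82 83
f 81 83 79
f 82 76 84
f 82 84 83
f 83 84 85
f 83 85 79
f 84 76 86
f 84 86 85
f 85 86 87
f 85 87 79
f 86 76 88
f 86 88 87
f 87 88 89
f 87 89 79
f 88 76 90
f 88 90 89
f 89 90 91
f 89 91 79
f 90 76 92
f 90 92 91
f 91 92 93
f 91 93 79
f 92 76 94
f 92 94 93
f 93 94 95
f 93 95 79
f 94 76 96
f 94 96 95
f 95 96 97
f 95 97 79
f 96 76 98
f 96 98 97
f 97 98 99
f 97 99 79
f 98 76 100
f 98 100 99
f 99 100 101
f 99 101 79
f 100 76 102
f 100 102 101
f 101 102 103
f 101 103 79
f 102 76 104
f 102 104 103
f 103 104 105
f 103 105 79
f 104 76 106
f 104 106 105
f 105 106 107
f 105 107 79
f 106 76 77
f 106 77 107
f 107 77 78
f 107 78 79



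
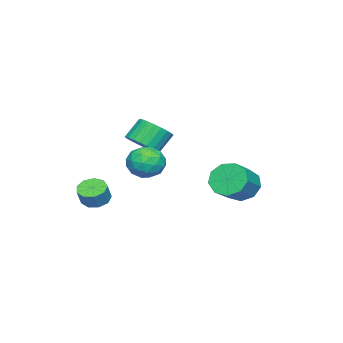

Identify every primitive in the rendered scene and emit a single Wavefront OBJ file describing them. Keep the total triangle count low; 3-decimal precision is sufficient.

v -2.435 -4.156 -2.411
v -1.599 -3.814 -1.959
v -2.349 -3.383 -0.897
v -3.185 -3.724 -1.349
v -1.709 -3.497 -2.166
v -2.46 -3.066 -1.104
v -1.93 -3.281 -2.41
v -2.681 -2.849 -1.348
v -2.228 -3.197 -2.654
v -2.979 -2.766 -1.592
v -2.557 -3.26 -2.861
v -3.308 -2.829 -1.799
v -2.868 -3.459 -3
v -3.618 -3.028 -1.938
v -3.113 -3.764 -3.049
v -3.863 -3.333 -1.987
v -3.254 -4.129 -3.001
v -4.005 -3.697 -1.939
v -3.271 -4.497 -2.863
v -4.021 -4.066 -1.801
v -3.16 -4.814 -2.656
v -3.911 -4.383 -1.594
v -2.939 -5.031 -2.412
v -3.69 -4.599 -1.35
v -2.641 -5.114 -2.168
v -3.392 -4.683 -1.106
v -2.312 -5.051 -1.961
v -3.063 -4.62 -0.899
v -2.002 -4.852 -1.822
v -2.752 -4.421 -0.76
v -1.757 -4.547 -1.773
v -2.507 -4.116 -0.711
v -1.615 -4.183 -1.821
v -2.366 -3.751 -0.759
v 2.796 -3.94 -4.276
v 3.279 -4.474 -4.52
v 3.786 -4.414 -3.648
v 3.304 -3.88 -3.404
v 3.453 -4.003 -4.653
v 3.96 -3.943 -3.782
v 3.32 -3.502 -4.61
v 3.827 -3.442 -3.739
v 2.942 -3.206 -4.411
v 3.449 -3.146 -3.539
v 2.496 -3.254 -4.148
v 3.003 -3.194 -3.276
v 2.19 -3.622 -3.945
v 2.698 -3.563 -3.073
v 2.169 -4.14 -3.897
v 2.676 -4.08 -3.025
v 2.441 -4.563 -4.026
v 2.948 -4.503 -3.154
v 2.879 -4.695 -4.272
v 3.386 -4.636 -3.401
v -1.737 -3.021 -2.754
v -1.282 -2.575 -3.604
v -0.198 -3.565 -2.216
v 0.257 -3.119 -3.066
v -0.16 -2.507 -2.305
v -1.111 -2.171 -2.637
v -0.369 -3.969 -3.183
v -1.32 -3.633 -3.515
v -0.437 -3.161 -3.869
v -0.308 -2.258 -3.326
v -1.172 -3.882 -2.494
v -1.043 -2.979 -1.951
v -1.645 -2.751 -3.226
v 0.165 -3.389 -2.594
v -0.08 -3.03 -2.146
v 0.187 -2.768 -2.646
v -1.544 -2.513 -2.658
v -1.277 -2.251 -3.157
v -0.617 -2.211 -2.394
v -0.203 -3.889 -2.663
v 0.064 -3.627 -3.162
v -1.667 -3.372 -3.174
v -1.4 -3.11 -3.674
v -0.863 -3.929 -3.426
v -0.881 -2.833 -3.882
v 0.024 -3.152 -3.566
v -0.344 -3.652 -3.634
v -0.903 -3.454 -3.83
v -0.805 -2.302 -3.562
v 0.1 -2.621 -3.246
v -0.145 -2.262 -2.799
v -0.704 -2.064 -2.994
v -0.308 -2.646 -3.718
v -1.58 -3.519 -2.574
v -0.675 -3.838 -2.258
v -0.776 -4.076 -2.826
v -1.335 -3.878 -3.021
v -1.504 -2.988 -2.254
v -0.599 -3.307 -1.938
v -0.577 -2.686 -1.99
v -1.136 -2.488 -2.186
v -1.172 -3.494 -2.102
v -1.035 1.919 -3.719
v -0.517 2.124 -4.585
v 0.914 2.045 -3.747
v 0.395 1.841 -2.881
v -0.678 2.724 -4.253
v 0.753 2.645 -3.415
v -1.007 2.948 -3.671
v 0.424 2.869 -2.834
v -1.349 2.69 -3.112
v 0.082 2.611 -2.274
v -1.544 2.072 -2.836
v -0.113 1.993 -1.998
v -1.501 1.382 -2.974
v -0.07 1.303 -2.136
v -1.241 0.944 -3.46
v 0.19 0.865 -2.622
v -0.884 0.962 -4.067
v 0.547 0.883 -3.229
v -0.598 1.428 -4.512
v 0.833 1.349 -3.674
f 2 1 5
f 2 5 3
f 3 5 6
f 3 6 4
f 5 1 7
f 5 7 6
f 6 7 8
f 6 8 4
f 7 1 9
f 7 9 8
f 8 9 10
f 8 10 4
f 9 1 11
f 9 11 10
f 10 11 12
f 10 12 4
f 11 1 13
f 11 13 12
f 12 13 14
f 12 14 4
f 13 1 15
f 13 15 14
f 14 15 16
f 14 16 4
f 15 1 17
f 15 17 16
f 16 17 18
f 16 18 4
f 17 1 19
f 17 19 18
f 18 19 20
f 18 20 4
f 19 1 21
f 19 21 20
f 20 21 22
f 20 22 4
f 21 1 23
f 21 23 22
f 22 23 24
f 22 24 4
f 23 1 25
f 23 25 24
f 24 25 26
f 24 26 4
f 25 1 27
f 25 27 26
f 26 27 28
f 26 28 4
f 27 1 29
f 27 29 28
f 28 29 30
f 28 30 4
f 29 1 31
f 29 31 30
f 30 31 32
f 30 32 4
f 31 1 33
f 31 33 32
f 32 33 34
f 32 34 4
f 33 1 2
f 33 2 34
f 34 2 3
f 34 3 4
f 36 35 39
f 36 39 37
f 37 39 40
f 37 40 38
f 39 35 41
f 39 41 40
f 40 41 42
f 40 42 38
f 41 35 43
f 41 43 42
f 42 43 44
f 42 44 38
f 43 35 45
f 43 45 44
f 44 45 46
f 44 46 38
f 45 35 47
f 45 47 46
f 46 47 48
f 46 48 38
f 47 35 49
f 47 49 48
f 48 49 50
f 48 50 38
f 49 35 51
f 49 51 50
f 50 51 52
f 50 52 38
f 51 35 53
f 51 53 52
f 52 53 54
f 52 54 38
f 53 35 36
f 53 36 54
f 54 36 37
f 54 37 38
f 55 92 71
f 92 66 95
f 71 95 60
f 92 95 71
f 55 71 67
f 71 60 72
f 67 72 56
f 71 72 67
f 55 67 76
f 67 56 77
f 76 77 62
f 67 77 76
f 55 76 88
f 76 62 91
f 88 91 65
f 76 91 88
f 55 88 92
f 88 65 96
f 92 96 66
f 88 96 92
f 56 72 83
f 72 60 86
f 83 86 64
f 72 86 83
f 60 95 73
f 95 66 94
f 73 94 59
f 95 94 73
f 66 96 93
f 96 65 89
f 93 89 57
f 96 89 93
f 65 91 90
f 91 62 78
f 90 78 61
f 91 78 90
f 62 77 82
f 77 56 79
f 82 79 63
f 77 79 82
f 58 84 70
f 84 64 85
f 70 85 59
f 84 85 70
f 58 70 68
f 70 59 69
f 68 69 57
f 70 69 68
f 58 68 75
f 68 57 74
f 75 74 61
f 68 74 75
f 58 75 80
f 75 61 81
f 80 81 63
f 75 81 80
f 58 80 84
f 80 63 87
f 84 87 64
f 80 87 84
f 59 85 73
f 85 64 86
f 73 86 60
f 85 86 73
f 57 69 93
f 69 59 94
f 93 94 66
f 69 94 93
f 61 74 90
f 74 57 89
f 90 89 65
f 74 89 90
f 63 81 82
f 81 61 78
f 82 78 62
f 81 78 82
f 64 87 83
f 87 63 79
f 83 79 56
f 87 79 83
f 98 97 101
f 98 101 99
f 99 101 102
f 99 102 100
f 101 97 103
f 101 103 102
f 102 103 104
f 102 104 100
f 103 97 105
f 103 105 104
f 104 105 106
f 104 106 100
f 105 97 107
f 105 107 106
f 106 107 108
f 106 108 100
f 107 97 109
f 107 109 108
f 108 109 110
f 108 110 100
f 109 97 111
f 109 111 110
f 110 111 112
f 110 112 100
f 111 97 113
f 111 113 112
f 112 113 114
f 112 114 100
f 113 97 115
f 113 115 114
f 114 115 116
f 114 116 100
f 115 97 98
f 115 98 116
f 116 98 99
f 116 99 100



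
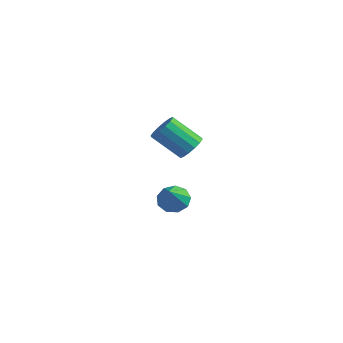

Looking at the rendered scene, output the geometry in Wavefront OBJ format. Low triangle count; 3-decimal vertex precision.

v 2.872 2.686 3.344
v 3.181 2.167 3.429
v 2.156 1.714 4.381
v 1.848 2.234 4.296
v 3.294 2.366 3.646
v 2.27 1.914 4.598
v 3.295 2.651 3.782
v 2.27 2.198 4.734
v 3.183 2.945 3.801
v 2.158 2.493 4.753
v 2.987 3.17 3.697
v 1.962 2.718 4.649
v 2.76 3.266 3.499
v 1.736 2.813 4.451
v 2.564 3.206 3.259
v 1.539 2.753 4.211
v 2.45 3.006 3.042
v 1.426 2.554 3.994
v 2.45 2.722 2.906
v 1.425 2.269 3.858
v 2.562 2.427 2.887
v 1.537 1.975 3.839
v 2.758 2.202 2.991
v 1.733 1.75 3.943
v 2.984 2.107 3.189
v 1.96 1.654 4.141
v 0.664 4.375 -1.093
v 1.198 4.784 -0.993
v 1.136 3.505 -0.047
v 0.843 4.917 -0.723
v 0.405 4.796 -0.626
v 0.088 4.478 -0.747
v 0.04 4.112 -1.031
v 0.285 3.869 -1.343
v 0.707 3.863 -1.538
v 1.109 4.096 -1.525
v 1.303 4.46 -1.31
f 2 1 5
f 2 5 3
f 3 5 6
f 3 6 4
f 5 1 7
f 5 7 6
f 6 7 8
f 6 8 4
f 7 1 9
f 7 9 8
f 8 9 10
f 8 10 4
f 9 1 11
f 9 11 10
f 10 11 12
f 10 12 4
f 11 1 13
f 11 13 12
f 12 13 14
f 12 14 4
f 13 1 15
f 13 15 14
f 14 15 16
f 14 16 4
f 15 1 17
f 15 17 16
f 16 17 18
f 16 18 4
f 17 1 19
f 17 19 18
f 18 19 20
f 18 20 4
f 19 1 21
f 19 21 20
f 20 21 22
f 20 22 4
f 21 1 23
f 21 23 22
f 22 23 24
f 22 24 4
f 23 1 25
f 23 25 24
f 24 25 26
f 24 26 4
f 25 1 2
f 25 2 26
f 26 2 3
f 26 3 4
f 28 27 30
f 28 30 29
f 30 27 31
f 30 31 29
f 31 27 32
f 31 32 29
f 32 27 33
f 32 33 29
f 33 27 34
f 33 34 29
f 34 27 35
f 34 35 29
f 35 27 36
f 35 36 29
f 36 27 37
f 36 37 29
f 37 27 28
f 37 28 29



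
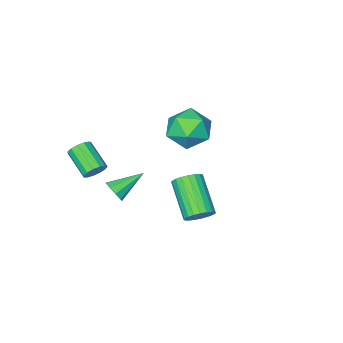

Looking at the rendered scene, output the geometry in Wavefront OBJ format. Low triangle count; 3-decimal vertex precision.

v 2.04 -3.04 -2.981
v 2.322 -2.765 -2.501
v 2.282 -4.126 -1.7
v 2 -4.4 -2.179
v 1.978 -2.725 -2.45
v 1.939 -4.086 -1.648
v 1.655 -2.785 -2.567
v 1.615 -4.146 -1.766
v 1.453 -2.925 -2.816
v 1.414 -4.286 -2.014
v 1.438 -3.102 -3.117
v 1.398 -4.463 -2.315
v 1.614 -3.259 -3.374
v 1.574 -4.62 -2.573
v 1.925 -3.346 -3.507
v 1.885 -4.707 -2.706
v 2.273 -3.336 -3.473
v 2.233 -4.697 -2.671
v 2.546 -3.232 -3.282
v 2.507 -4.593 -2.481
v 2.659 -3.067 -2.996
v 2.619 -4.428 -2.194
v 2.575 -2.893 -2.705
v 2.536 -4.254 -1.903
v 2.089 -1.505 -3.364
v 2.308 -1.78 -2.841
v 0.591 -1.275 -2.616
v 2.381 -1.355 -2.826
v 2.317 -1.001 -3.063
v 2.146 -0.882 -3.44
v 1.949 -1.055 -3.782
v 1.817 -1.438 -3.929
v 1.812 -1.853 -3.811
v 1.937 -2.105 -3.484
v 2.133 -2.076 -3.101
v -0.086 2.067 -3.733
v 0.373 1.627 -4.111
v -0.135 -0.007 -2.826
v -0.594 0.433 -2.447
v 0.558 1.74 -3.893
v 0.05 0.106 -2.608
v 0.632 1.91 -3.648
v 0.124 0.276 -2.363
v 0.582 2.107 -3.417
v 0.074 0.473 -2.132
v 0.417 2.298 -3.241
v -0.092 0.664 -1.956
v 0.164 2.448 -3.149
v -0.344 0.814 -1.864
v -0.132 2.532 -3.159
v -0.64 0.898 -1.874
v -0.42 2.536 -3.268
v -0.928 0.902 -1.983
v -0.65 2.459 -3.457
v -1.158 0.825 -2.172
v -0.782 2.314 -3.694
v -1.29 0.68 -2.409
v -0.795 2.126 -3.937
v -1.303 0.492 -2.652
v -0.684 1.929 -4.145
v -1.192 0.294 -2.86
v -0.471 1.754 -4.282
v -0.979 0.12 -2.997
v -0.19 1.634 -4.324
v -0.698 0 -3.039
v 0.108 1.589 -4.263
v -0.4 -0.045 -2.978
v -4.209 -2.744 -3.353
v -3.079 -2.972 -2.841
v -4.601 -4.748 -3.379
v -3.471 -4.976 -2.867
v -4.37 -4.411 -2.185
v -4.128 -3.173 -2.169
v -3.552 -4.547 -4.051
v -3.31 -3.309 -4.035
v -2.673 -4.086 -3.272
v -3.178 -4.002 -2.119
v -4.502 -3.718 -4.101
v -5.007 -3.634 -2.948
f 2 1 5
f 2 5 3
f 3 5 6
f 3 6 4
f 5 1 7
f 5 7 6
f 6 7 8
f 6 8 4
f 7 1 9
f 7 9 8
f 8 9 10
f 8 10 4
f 9 1 11
f 9 11 10
f 10 11 12
f 10 12 4
f 11 1 13
f 11 13 12
f 12 13 14
f 12 14 4
f 13 1 15
f 13 15 14
f 14 15 16
f 14 16 4
f 15 1 17
f 15 17 16
f 16 17 18
f 16 18 4
f 17 1 19
f 17 19 18
f 18 19 20
f 18 20 4
f 19 1 21
f 19 21 20
f 20 21 22
f 20 22 4
f 21 1 23
f 21 23 22
f 22 23 24
f 22 24 4
f 23 1 2
f 23 2 24
f 24 2 3
f 24 3 4
f 26 25 28
f 26 28 27
f 28 25 29
f 28 29 27
f 29 25 30
f 29 30 27
f 30 25 31
f 30 31 27
f 31 25 32
f 31 32 27
f 32 25 33
f 32 33 27
f 33 25 34
f 33 34 27
f 34 25 35
f 34 35 27
f 35 25 26
f 35 26 27
f 37 36 40
f 37 40 38
f 38 40 41
f 38 41 39
f 40 36 42
f 40 42 41
f 41 42 43
f 41 43 39
f 42 36 44
f 42 44 43
f 43 44 45
f 43 45 39
f 44 36 46
f 44 46 45
f 45 46 47
f 45 47 39
f 46 36 48
f 46 48 47
f 47 48 49
f 47 49 39
f 48 36 50
f 48 50 49
f 49 50 51
f 49 51 39
f 50 36 52
f 50 52 51
f 51 52 53
f 51 53 39
f 52 36 54
f 52 54 53
f 53 54 55
f 53 55 39
f 54 36 56
f 54 56 55
f 55 56 57
f 55 57 39
f 56 36 58
f 56 58 57
f 57 58 59
f 57 59 39
f 58 36 60
f 58 60 59
f 59 60 61
f 59 61 39
f 60 36 62
f 60 62 61
f 61 62 63
f 61 63 39
f 62 36 64
f 62 64 63
f 63 64 65
f 63 65 39
f 64 36 66
f 64 66 65
f 65 66 67
f 65 67 39
f 66 36 37
f 66 37 67
f 67 37 38
f 67 38 39
f 68 79 73
f 68 73 69
f 68 69 75
f 68 75 78
f 68 78 79
f 69 73 77
f 73 79 72
f 79 78 70
f 78 75 74
f 75 69 76
f 71 77 72
f 71 72 70
f 71 70 74
f 71 74 76
f 71 76 77
f 72 77 73
f 70 72 79
f 74 70 78
f 76 74 75
f 77 76 69



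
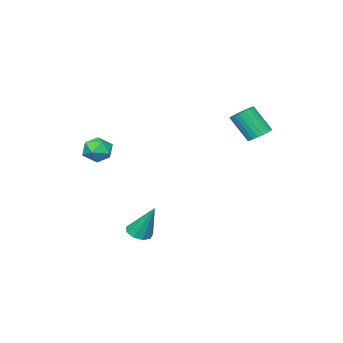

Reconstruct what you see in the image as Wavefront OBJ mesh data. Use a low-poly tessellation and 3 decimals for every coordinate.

v -1.032 2.842 1.471
v -0.335 3.014 1.416
v 0.009 2.09 2.874
v -0.688 1.918 2.929
v -0.431 3.226 1.573
v -0.088 2.302 3.031
v -0.619 3.379 1.714
v -0.275 2.456 3.172
v -0.87 3.451 1.819
v -0.526 2.527 3.277
v -1.145 3.43 1.87
v -0.802 2.506 3.328
v -1.403 3.319 1.861
v -1.06 2.396 3.319
v -1.605 3.136 1.793
v -1.261 2.212 3.251
v -1.719 2.908 1.675
v -1.375 1.984 3.133
v -1.729 2.67 1.526
v -1.385 1.746 2.984
v -1.632 2.458 1.369
v -1.289 1.534 2.827
v -1.445 2.304 1.228
v -1.101 1.381 2.686
v -1.194 2.233 1.123
v -0.85 1.309 2.581
v -0.918 2.254 1.072
v -0.575 1.33 2.53
v -0.66 2.364 1.081
v -0.317 1.441 2.539
v -0.459 2.548 1.149
v -0.115 1.624 2.607
v -0.345 2.776 1.267
v -0.001 1.852 2.725
v 3.879 -0.81 -4.791
v 4.229 -0.241 -5.086
v 3.821 0.21 -2.889
v 3.736 -0.181 -5.133
v 3.309 -0.415 -5.021
v 3.15 -0.834 -4.801
v 3.331 -1.242 -4.577
v 3.769 -1.448 -4.453
v 4.258 -1.355 -4.488
v 4.57 -1.007 -4.665
v 4.559 -0.568 -4.901
v 3.947 -3.336 0.861
v 4.584 -3.39 0.236
v 3.076 -4.15 0.044
v 3.713 -4.204 -0.581
v 3.82 -4.618 0.204
v 4.359 -4.114 0.709
v 3.301 -3.426 -0.429
v 3.84 -2.922 0.076
v 4.185 -3.446 -0.561
v 4.506 -4.182 -0.17
v 3.154 -3.358 0.45
v 3.475 -4.094 0.841
f 2 1 5
f 2 5 3
f 3 5 6
f 3 6 4
f 5 1 7
f 5 7 6
f 6 7 8
f 6 8 4
f 7 1 9
f 7 9 8
f 8 9 10
f 8 10 4
f 9 1 11
f 9 11 10
f 10 11 12
f 10 12 4
f 11 1 13
f 11 13 12
f 12 13 14
f 12 14 4
f 13 1 15
f 13 15 14
f 14 15 16
f 14 16 4
f 15 1 17
f 15 17 16
f 16 17 18
f 16 18 4
f 17 1 19
f 17 19 18
f 18 19 20
f 18 20 4
f 19 1 21
f 19 21 20
f 20 21 22
f 20 22 4
f 21 1 23
f 21 23 22
f 22 23 24
f 22 24 4
f 23 1 25
f 23 25 24
f 24 25 26
f 24 26 4
f 25 1 27
f 25 27 26
f 26 27 28
f 26 28 4
f 27 1 29
f 27 29 28
f 28 29 30
f 28 30 4
f 29 1 31
f 29 31 30
f 30 31 32
f 30 32 4
f 31 1 33
f 31 33 32
f 32 33 34
f 32 34 4
f 33 1 2
f 33 2 34
f 34 2 3
f 34 3 4
f 36 35 38
f 36 38 37
f 38 35 39
f 38 39 37
f 39 35 40
f 39 40 37
f 40 35 41
f 40 41 37
f 41 35 42
f 41 42 37
f 42 35 43
f 42 43 37
f 43 35 44
f 43 44 37
f 44 35 45
f 44 45 37
f 45 35 36
f 45 36 37
f 46 57 51
f 46 51 47
f 46 47 53
f 46 53 56
f 46 56 57
f 47 51 55
f 51 57 50
f 57 56 48
f 56 53 52
f 53 47 54
f 49 55 50
f 49 50 48
f 49 48 52
f 49 52 54
f 49 54 55
f 50 55 51
f 48 50 57
f 52 48 56
f 54 52 53
f 55 54 47



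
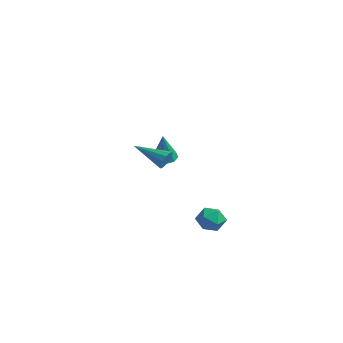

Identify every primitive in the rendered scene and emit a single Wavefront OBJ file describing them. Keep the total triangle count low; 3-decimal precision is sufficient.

v -3.627 3.46 -1.517
v -3.097 3.022 -1.761
v -3.213 2.88 0.417
v -2.912 3.475 -1.665
v -3.062 3.922 -1.499
v -3.476 4.152 -1.341
v -3.961 4.059 -1.266
v -4.289 3.685 -1.307
v -4.308 3.206 -1.447
v -4.008 2.846 -1.619
v -3.529 2.773 -1.743
v 3.752 0.285 -1.859
v 4.305 -0.318 -1.556
v 3.455 -0.542 -2.964
v 4.008 -1.145 -2.661
v 3.263 -0.985 -2.236
v 3.447 -0.473 -1.553
v 4.313 -0.387 -2.967
v 4.497 0.125 -2.284
v 4.652 -0.733 -2.241
v 4.003 -1.103 -1.79
v 3.757 0.243 -2.73
v 3.108 -0.127 -2.279
v 2.413 -2.215 2.173
v 2.707 -2.511 2.632
v 0.687 -2.885 2.847
v 2.63 -2.192 2.753
v 2.485 -1.881 2.69
v 2.317 -1.675 2.463
v 2.179 -1.641 2.144
v 2.115 -1.79 1.834
v 2.146 -2.073 1.632
v 2.262 -2.401 1.601
v 2.425 -2.67 1.752
v 2.585 -2.795 2.037
v 2.69 -2.735 2.365
f 2 1 4
f 2 4 3
f 4 1 5
f 4 5 3
f 5 1 6
f 5 6 3
f 6 1 7
f 6 7 3
f 7 1 8
f 7 8 3
f 8 1 9
f 8 9 3
f 9 1 10
f 9 10 3
f 10 1 11
f 10 11 3
f 11 1 2
f 11 2 3
f 12 23 17
f 12 17 13
f 12 13 19
f 12 19 22
f 12 22 23
f 13 17 21
f 17 23 16
f 23 22 14
f 22 19 18
f 19 13 20
f 15 21 16
f 15 16 14
f 15 14 18
f 15 18 20
f 15 20 21
f 16 21 17
f 14 16 23
f 18 14 22
f 20 18 19
f 21 20 13
f 25 24 27
f 25 27 26
f 27 24 28
f 27 28 26
f 28 24 29
f 28 29 26
f 29 24 30
f 29 30 26
f 30 24 31
f 30 31 26
f 31 24 32
f 31 32 26
f 32 24 33
f 32 33 26
f 33 24 34
f 33 34 26
f 34 24 35
f 34 35 26
f 35 24 36
f 35 36 26
f 36 24 25
f 36 25 26



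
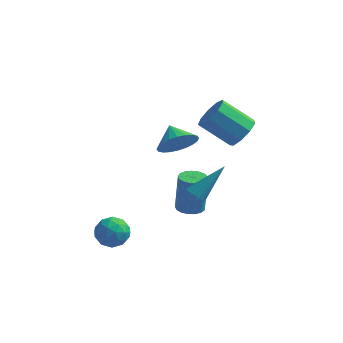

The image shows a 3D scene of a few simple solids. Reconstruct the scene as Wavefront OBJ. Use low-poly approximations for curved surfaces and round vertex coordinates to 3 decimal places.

v -2.601 -2.245 -3.404
v -1.809 -2.054 -3.746
v -2.451 -3.606 -3.814
v -1.659 -3.415 -4.156
v -1.776 -3.405 -3.28
v -1.869 -2.564 -3.027
v -2.391 -3.096 -4.533
v -2.484 -2.255 -4.28
v -1.679 -2.58 -4.443
v -1.299 -2.771 -3.669
v -2.961 -2.889 -3.891
v -2.581 -3.08 -3.117
v -2.219 -2.03 -3.539
v -2.041 -3.63 -4.021
v -2.111 -3.624 -3.506
v -1.645 -3.512 -3.707
v -2.254 -2.33 -3.117
v -1.788 -2.218 -3.317
v -1.769 -3.012 -3.044
v -2.472 -3.442 -4.243
v -2.006 -3.33 -4.443
v -2.615 -2.148 -3.853
v -2.149 -2.036 -4.054
v -2.491 -2.648 -4.516
v -1.677 -2.227 -4.15
v -1.588 -3.027 -4.391
v -2.018 -2.84 -4.612
v -2.073 -2.345 -4.464
v -1.453 -2.34 -3.695
v -1.365 -3.14 -3.936
v -1.434 -3.134 -3.421
v -1.489 -2.639 -3.272
v -1.377 -2.649 -4.105
v -2.895 -2.52 -3.624
v -2.807 -3.32 -3.865
v -2.771 -3.021 -4.288
v -2.826 -2.526 -4.139
v -2.672 -2.633 -3.169
v -2.583 -3.433 -3.41
v -2.187 -3.315 -3.096
v -2.242 -2.82 -2.948
v -2.883 -3.011 -3.455
v 0.708 0.237 -3.859
v 1.323 -0.096 -3.831
v 1.388 0.191 -1.853
v 0.772 0.523 -1.881
v 1.407 0.225 -3.88
v 1.472 0.512 -1.902
v 1.331 0.548 -3.925
v 1.396 0.835 -1.946
v 1.112 0.8 -3.954
v 1.177 1.087 -1.976
v 0.8 0.923 -3.962
v 0.865 1.21 -1.983
v 0.468 0.888 -3.946
v 0.532 1.175 -1.967
v 0.19 0.705 -3.91
v 0.254 0.991 -1.932
v 0.03 0.414 -3.863
v 0.095 0.7 -1.884
v 0.026 0.082 -3.814
v 0.091 0.369 -1.836
v 0.178 -0.214 -3.777
v 0.243 0.073 -1.798
v 0.452 -0.407 -3.758
v 0.516 -0.12 -1.779
v 0.783 -0.452 -3.762
v 0.848 -0.166 -1.783
v 1.098 -0.34 -3.788
v 1.163 -0.053 -1.81
v 0.482 -1.129 1.607
v 0.911 -1.413 2.465
v -0.122 -0.331 2.173
v 1.159 -1.138 2.343
v 1.305 -0.862 2.109
v 1.325 -0.626 1.799
v 1.217 -0.467 1.459
v 0.997 -0.408 1.142
v 0.699 -0.46 0.896
v 0.368 -0.613 0.758
v 0.054 -0.845 0.749
v -0.194 -1.12 0.871
v -0.34 -1.396 1.105
v -0.36 -1.632 1.415
v -0.252 -1.791 1.754
v -0.033 -1.849 2.071
v 0.266 -1.798 2.318
v 0.597 -1.645 2.456
v 2.484 3.136 -0.325
v 3.042 3.214 0.414
v 1.495 3.203 1.585
v 0.936 3.124 0.845
v 2.879 3.791 0.203
v 1.331 3.78 1.374
v 2.53 4.062 -0.255
v 0.983 4.051 0.915
v 2.16 3.899 -0.746
v 0.613 3.888 0.424
v 1.941 3.379 -1.04
v 0.394 3.368 0.13
v 1.976 2.745 -1
v 0.429 2.734 0.171
v 2.249 2.294 -0.644
v 0.702 2.283 0.527
v 2.631 2.237 -0.139
v 1.084 2.225 1.032
v 2.945 2.6 0.279
v 1.397 2.589 1.45
v 1.556 -2.126 -0.95
v 2.02 -2.339 -1.154
v 2.644 -1.134 0.49
v 1.996 -2.13 -1.28
v 1.885 -1.921 -1.34
v 1.709 -1.752 -1.323
v 1.502 -1.657 -1.233
v 1.306 -1.655 -1.086
v 1.16 -1.747 -0.912
v 1.092 -1.913 -0.746
v 1.116 -2.122 -0.621
v 1.227 -2.331 -0.56
v 1.403 -2.5 -0.577
v 1.61 -2.595 -0.668
v 1.806 -2.597 -0.815
v 1.952 -2.505 -0.988
f 1 38 17
f 38 12 41
f 17 41 6
f 38 41 17
f 1 17 13
f 17 6 18
f 13 18 2
f 17 18 13
f 1 13 22
f 13 2 23
f 22 23 8
f 13 23 22
f 1 22 34
f 22 8 37
f 34 37 11
f 22 37 34
f 1 34 38
f 34 11 42
f 38 42 12
f 34 42 38
f 2 18 29
f 18 6 32
f 29 32 10
f 18 32 29
f 6 41 19
f 41 12 40
f 19 40 5
f 41 40 19
f 12 42 39
f 42 11 35
f 39 35 3
f 42 35 39
f 11 37 36
f 37 8 24
f 36 24 7
f 37 24 36
f 8 23 28
f 23 2 25
f 28 25 9
f 23 25 28
f 4 30 16
f 30 10 31
f 16 31 5
f 30 31 16
f 4 16 14
f 16 5 15
f 14 15 3
f 16 15 14
f 4 14 21
f 14 3 20
f 21 20 7
f 14 20 21
f 4 21 26
f 21 7 27
f 26 27 9
f 21 27 26
f 4 26 30
f 26 9 33
f 30 33 10
f 26 33 30
f 5 31 19
f 31 10 32
f 19 32 6
f 31 32 19
f 3 15 39
f 15 5 40
f 39 40 12
f 15 40 39
f 7 20 36
f 20 3 35
f 36 35 11
f 20 35 36
f 9 27 28
f 27 7 24
f 28 24 8
f 27 24 28
f 10 33 29
f 33 9 25
f 29 25 2
f 33 25 29
f 44 43 47
f 44 47 45
f 45 47 48
f 45 48 46
f 47 43 49
f 47 49 48
f 48 49 50
f 48 50 46
f 49 43 51
f 49 51 50
f 50 51 52
f 50 52 46
f 51 43 53
f 51 53 52
f 52 53 54
f 52 54 46
f 53 43 55
f 53 55 54
f 54 55 56
f 54 56 46
f 55 43 57
f 55 57 56
f 56 57 58
f 56 58 46
f 57 43 59
f 57 59 58
f 58 59 60
f 58 60 46
f 59 43 61
f 59 61 60
f 60 61 62
f 60 62 46
f 61 43 63
f 61 63 62
f 62 63 64
f 62 64 46
f 63 43 65
f 63 65 64
f 64 65 66
f 64 66 46
f 65 43 67
f 65 67 66
f 66 67 68
f 66 68 46
f 67 43 69
f 67 69 68
f 68 69 70
f 68 70 46
f 69 43 44
f 69 44 70
f 70 44 45
f 70 45 46
f 72 71 74
f 72 74 73
f 74 71 75
f 74 75 73
f 75 71 76
f 75 76 73
f 76 71 77
f 76 77 73
f 77 71 78
f 77 78 73
f 78 71 79
f 78 79 73
f 79 71 80
f 79 80 73
f 80 71 81
f 80 81 73
f 81 71 82
f 81 82 73
f 82 71 83
f 82 83 73
f 83 71 84
f 83 84 73
f 84 71 85
f 84 85 73
f 85 71 86
f 85 86 73
f 86 71 87
f 86 87 73
f 87 71 88
f 87 88 73
f 88 71 72
f 88 72 73
f 90 89 93
f 90 93 91
f 91 93 94
f 91 94 92
f 93 89 95
f 93 95 94
f 94 95 96
f 94 96 92
f 95 89 97
f 95 97 96
f 96 97 98
f 96 98 92
f 97 89 99
f 97 99 98
f 98 99 100
f 98 100 92
f 99 89 101
f 99 101 100
f 100 101 102
f 100 102 92
f 101 89 103
f 101 103 102
f 102 103 104
f 102 104 92
f 103 89 105
f 103 105 104
f 104 105 106
f 104 106 92
f 105 89 107
f 105 107 106
f 106 107 108
f 106 108 92
f 107 89 90
f 107 90 108
f 108 90 91
f 108 91 92
f 110 109 112
f 110 112 111
f 112 109 113
f 112 113 111
f 113 109 114
f 113 114 111
f 114 109 115
f 114 115 111
f 115 109 116
f 115 116 111
f 116 109 117
f 116 117 111
f 117 109 118
f 117 118 111
f 118 109 119
f 118 119 111
f 119 109 120
f 119 120 111
f 120 109 121
f 120 121 111
f 121 109 122
f 121 122 111
f 122 109 123
f 122 123 111
f 123 109 124
f 123 124 111
f 124 109 110
f 124 110 111



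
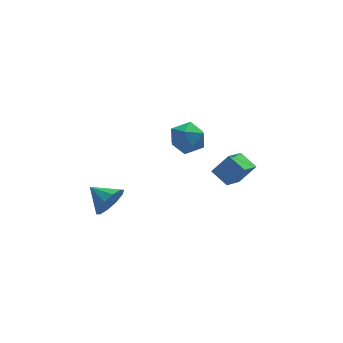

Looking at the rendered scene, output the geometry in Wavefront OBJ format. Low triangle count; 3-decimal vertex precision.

v -0.212 -0.745 1.463
v 0.469 -0.25 0.987
v 0.451 -2.09 1.013
v 1.132 -1.595 0.537
v 1.111 -1.581 1.504
v 0.702 -0.75 1.782
v 0.218 -1.59 0.218
v -0.191 -0.759 0.496
v 0.735 -0.772 0.217
v 1.287 -0.766 1.012
v -0.367 -1.574 0.988
v 0.185 -1.568 1.783
v 1.599 -1.21 -1.58
v 2.423 -1.235 -0.614
v 2.483 -0.197 -2.309
v 3.307 -0.221 -1.344
v 2.133 -2.019 -2.056
v 2.957 -2.043 -1.091
v 3.017 -1.005 -2.786
v 3.841 -1.03 -1.82
v -3.188 -0.962 -3.07
v -2.702 -0.978 -2.266
v -3.952 0.002 -2.59
v -2.446 -0.597 -2.623
v -2.474 -0.356 -3.15
v -2.774 -0.346 -3.647
v -3.233 -0.571 -3.924
v -3.674 -0.946 -3.875
v -3.93 -1.326 -3.518
v -3.902 -1.568 -2.99
v -3.602 -1.578 -2.493
v -3.143 -1.352 -2.217
f 1 12 6
f 1 6 2
f 1 2 8
f 1 8 11
f 1 11 12
f 2 6 10
f 6 12 5
f 12 11 3
f 11 8 7
f 8 2 9
f 4 10 5
f 4 5 3
f 4 3 7
f 4 7 9
f 4 9 10
f 5 10 6
f 3 5 12
f 7 3 11
f 9 7 8
f 10 9 2
f 14 16 13
f 17 14 13
f 13 16 15
f 15 17 13
f 14 20 16
f 18 14 17
f 18 20 14
f 16 20 15
f 19 17 15
f 15 20 19
f 19 18 17
f 20 18 19
f 22 21 24
f 22 24 23
f 24 21 25
f 24 25 23
f 25 21 26
f 25 26 23
f 26 21 27
f 26 27 23
f 27 21 28
f 27 28 23
f 28 21 29
f 28 29 23
f 29 21 30
f 29 30 23
f 30 21 31
f 30 31 23
f 31 21 32
f 31 32 23
f 32 21 22
f 32 22 23



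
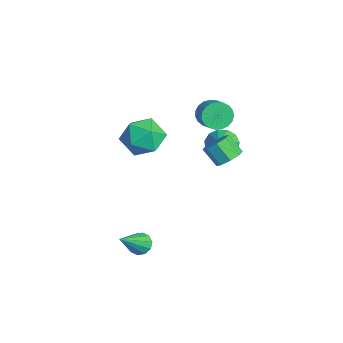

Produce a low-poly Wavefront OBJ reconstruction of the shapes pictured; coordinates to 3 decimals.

v -2.023 2.258 -0.73
v -1.516 2.073 -1.413
v -0.937 1.762 0.21
v -1.414 2.535 -1.287
v -1.505 2.91 -0.984
v -1.761 3.078 -0.601
v -2.099 2.985 -0.259
v -2.414 2.662 -0.066
v -2.604 2.21 -0.085
v -2.61 1.774 -0.308
v -2.429 1.492 -0.666
v -2.12 1.452 -1.044
v -1.779 1.669 -1.322
v 1.175 -2.679 -4.723
v 1.693 -2.286 -4.754
v 2.205 -3.921 -3.257
v 1.449 -2.148 -4.466
v 1.101 -2.213 -4.276
v 0.781 -2.455 -4.257
v 0.612 -2.783 -4.416
v 0.658 -3.071 -4.693
v 0.902 -3.209 -4.981
v 1.25 -3.145 -5.17
v 1.57 -2.902 -5.189
v 1.739 -2.574 -5.03
v 2.108 1.401 1.364
v 2.507 1.755 1.862
v 1.911 1.253 2.695
v 1.512 0.899 2.196
v 2.052 2.041 1.71
v 1.456 1.54 2.542
v 1.63 1.953 1.354
v 1.034 1.451 2.187
v 1.488 1.541 1.004
v 0.892 1.039 1.837
v 1.709 1.047 0.865
v 1.113 0.545 1.698
v 2.164 0.76 1.018
v 1.568 0.259 1.85
v 2.586 0.849 1.373
v 1.99 0.347 2.206
v 2.728 1.261 1.723
v 2.132 0.759 2.556
v -4.285 2.359 -0.073
v -3.917 2.132 -0.793
v -2.967 2.194 -0.327
v -3.335 2.421 0.393
v -3.925 2.48 -0.822
v -2.975 2.542 -0.356
v -3.996 2.807 -0.722
v -3.046 2.869 -0.256
v -4.117 3.056 -0.509
v -3.167 3.119 -0.043
v -4.267 3.185 -0.221
v -3.317 3.248 0.245
v -4.419 3.171 0.092
v -3.47 3.234 0.558
v -4.549 3.017 0.377
v -3.599 3.079 0.843
v -4.633 2.748 0.585
v -3.683 2.811 1.051
v -4.657 2.413 0.678
v -3.707 2.475 1.144
v -4.617 2.068 0.642
v -3.667 2.13 1.108
v -4.519 1.773 0.482
v -3.569 1.835 0.948
v -4.38 1.58 0.226
v -3.43 1.642 0.692
v -4.226 1.521 -0.082
v -3.276 1.583 0.384
v -4.081 1.607 -0.388
v -3.131 1.67 0.078
v -3.972 1.823 -0.639
v -3.022 1.886 -0.173
v -0.649 -1.616 2.837
v 0.061 -1.044 2.059
v -0.501 -3.236 1.781
v 0.209 -2.664 1.003
v 0.603 -2.906 2.109
v 0.512 -1.905 2.762
v -0.952 -2.375 1.078
v -1.043 -1.374 1.731
v -0.126 -1.513 0.972
v 0.835 -1.841 1.609
v -1.275 -2.439 2.231
v -0.314 -2.767 2.868
f 2 1 4
f 2 4 3
f 4 1 5
f 4 5 3
f 5 1 6
f 5 6 3
f 6 1 7
f 6 7 3
f 7 1 8
f 7 8 3
f 8 1 9
f 8 9 3
f 9 1 10
f 9 10 3
f 10 1 11
f 10 11 3
f 11 1 12
f 11 12 3
f 12 1 13
f 12 13 3
f 13 1 2
f 13 2 3
f 15 14 17
f 15 17 16
f 17 14 18
f 17 18 16
f 18 14 19
f 18 19 16
f 19 14 20
f 19 20 16
f 20 14 21
f 20 21 16
f 21 14 22
f 21 22 16
f 22 14 23
f 22 23 16
f 23 14 24
f 23 24 16
f 24 14 25
f 24 25 16
f 25 14 15
f 25 15 16
f 27 26 30
f 27 30 28
f 28 30 31
f 28 31 29
f 30 26 32
f 30 32 31
f 31 32 33
f 31 33 29
f 32 26 34
f 32 34 33
f 33 34 35
f 33 35 29
f 34 26 36
f 34 36 35
f 35 36 37
f 35 37 29
f 36 26 38
f 36 38 37
f 37 38 39
f 37 39 29
f 38 26 40
f 38 40 39
f 39 40 41
f 39 41 29
f 40 26 42
f 40 42 41
f 41 42 43
f 41 43 29
f 42 26 27
f 42 27 43
f 43 27 28
f 43 28 29
f 45 44 48
f 45 48 46
f 46 48 49
f 46 49 47
f 48 44 50
f 48 50 49
f 49 50 51
f 49 51 47
f 50 44 52
f 50 52 51
f 51 52 53
f 51 53 47
f 52 44 54
f 52 54 53
f 53 54 55
f 53 55 47
f 54 44 56
f 54 56 55
f 55 56 57
f 55 57 47
f 56 44 58
f 56 58 57
f 57 58 59
f 57 59 47
f 58 44 60
f 58 60 59
f 59 60 61
f 59 61 47
f 60 44 62
f 60 62 61
f 61 62 63
f 61 63 47
f 62 44 64
f 62 64 63
f 63 64 65
f 63 65 47
f 64 44 66
f 64 66 65
f 65 66 67
f 65 67 47
f 66 44 68
f 66 68 67
f 67 68 69
f 67 69 47
f 68 44 70
f 68 70 69
f 69 70 71
f 69 71 47
f 70 44 72
f 70 72 71
f 71 72 73
f 71 73 47
f 72 44 74
f 72 74 73
f 73 74 75
f 73 75 47
f 74 44 45
f 74 45 75
f 75 45 46
f 75 46 47
f 76 87 81
f 76 81 77
f 76 77 83
f 76 83 86
f 76 86 87
f 77 81 85
f 81 87 80
f 87 86 78
f 86 83 82
f 83 77 84
f 79 85 80
f 79 80 78
f 79 78 82
f 79 82 84
f 79 84 85
f 80 85 81
f 78 80 87
f 82 78 86
f 84 82 83
f 85 84 77

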